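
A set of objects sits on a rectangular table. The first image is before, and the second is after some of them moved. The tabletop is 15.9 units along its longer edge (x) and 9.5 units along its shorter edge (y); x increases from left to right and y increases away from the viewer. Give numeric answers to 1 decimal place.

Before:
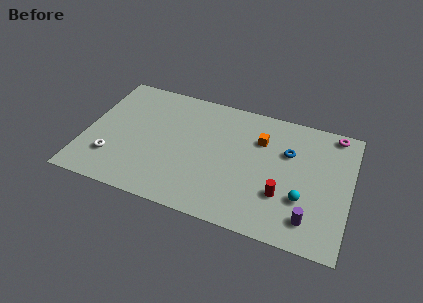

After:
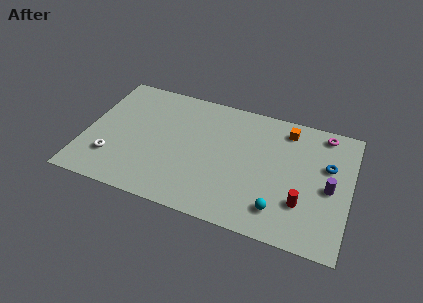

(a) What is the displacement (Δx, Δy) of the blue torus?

(2.4, -0.3)

The blue torus was at about (12.1, 6.3) and moved to about (14.5, 6.0).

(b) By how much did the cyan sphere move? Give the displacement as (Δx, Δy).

(-1.3, -1.2)

The cyan sphere was at about (13.2, 3.1) and moved to about (11.9, 1.9).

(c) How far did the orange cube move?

2.0

The orange cube was near (10.4, 6.7) before and (11.9, 8.0) after, so it travelled √(1.5² + 1.3²) ≈ 2.0 units.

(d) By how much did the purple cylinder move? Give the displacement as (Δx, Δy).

(1.0, 2.6)

The purple cylinder was at about (13.7, 1.8) and moved to about (14.7, 4.4).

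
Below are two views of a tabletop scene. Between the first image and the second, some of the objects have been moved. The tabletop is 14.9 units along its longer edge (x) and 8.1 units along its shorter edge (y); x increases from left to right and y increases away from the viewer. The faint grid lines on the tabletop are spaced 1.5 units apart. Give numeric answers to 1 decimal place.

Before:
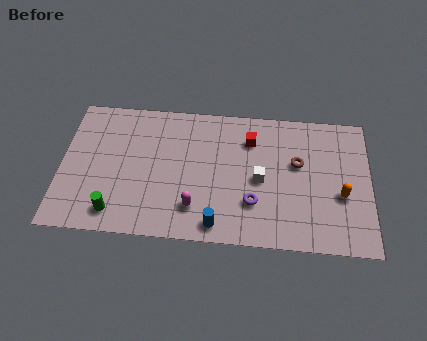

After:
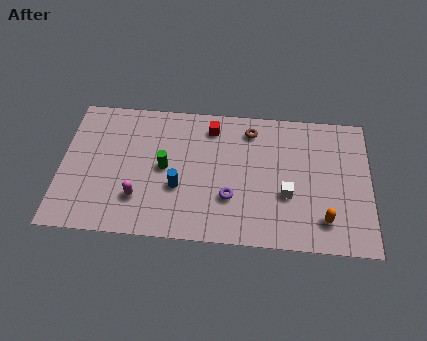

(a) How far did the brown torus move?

2.9

The brown torus moved from about (11.4, 4.9) to (9.1, 6.7), a distance of √(2.3² + 1.8²) ≈ 2.9.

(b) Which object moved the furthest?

the green cylinder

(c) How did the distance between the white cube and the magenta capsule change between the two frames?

+3.5

They were about 3.6 units apart before and 7.1 after — 3.5 units further apart.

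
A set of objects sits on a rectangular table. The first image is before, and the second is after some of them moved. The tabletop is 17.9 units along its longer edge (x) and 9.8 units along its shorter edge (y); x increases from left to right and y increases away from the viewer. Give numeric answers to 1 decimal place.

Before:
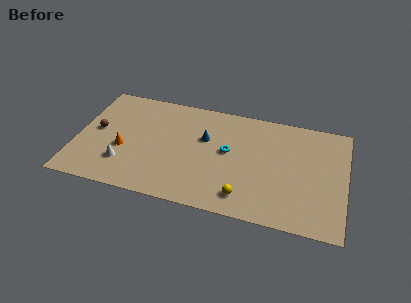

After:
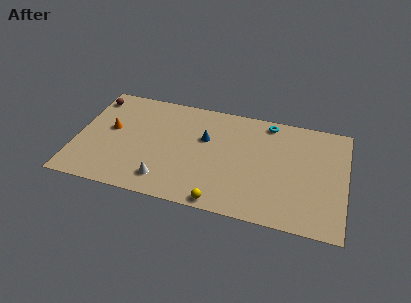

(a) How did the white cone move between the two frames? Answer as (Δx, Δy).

(2.8, -0.8)

The white cone started near (3.3, 2.6) and ended near (6.1, 1.8).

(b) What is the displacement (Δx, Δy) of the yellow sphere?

(-1.5, -0.9)

From the two frames, the yellow sphere sits at roughly (11.4, 1.7) before and (9.9, 0.8) after.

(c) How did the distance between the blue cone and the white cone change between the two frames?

-1.3

Before: roughly 6.3 units apart; after: 5.0. That's 1.3 units closer together.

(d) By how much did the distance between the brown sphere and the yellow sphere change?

+1.0

The distance was about 10.7 in the first image and 11.7 in the second, so they moved 1.0 units further apart.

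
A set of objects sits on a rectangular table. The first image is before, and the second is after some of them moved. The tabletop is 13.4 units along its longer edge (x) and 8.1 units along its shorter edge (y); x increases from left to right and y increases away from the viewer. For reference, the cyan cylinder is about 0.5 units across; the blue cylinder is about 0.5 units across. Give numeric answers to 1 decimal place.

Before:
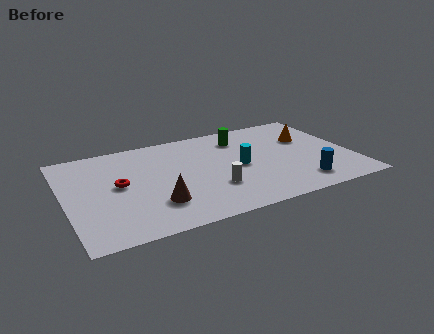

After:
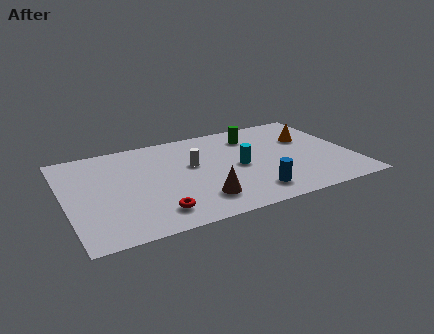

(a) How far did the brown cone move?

2.0

The brown cone was near (4.0, 2.2) before and (6.0, 1.8) after, so it travelled √(2.0² + 0.4²) ≈ 2.0 units.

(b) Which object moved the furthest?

the red torus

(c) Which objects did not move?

the cyan cylinder and the orange cone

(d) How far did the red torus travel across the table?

3.1

The red torus moved from about (2.5, 4.3) to (3.9, 1.5), a distance of √(1.4² + 2.8²) ≈ 3.1.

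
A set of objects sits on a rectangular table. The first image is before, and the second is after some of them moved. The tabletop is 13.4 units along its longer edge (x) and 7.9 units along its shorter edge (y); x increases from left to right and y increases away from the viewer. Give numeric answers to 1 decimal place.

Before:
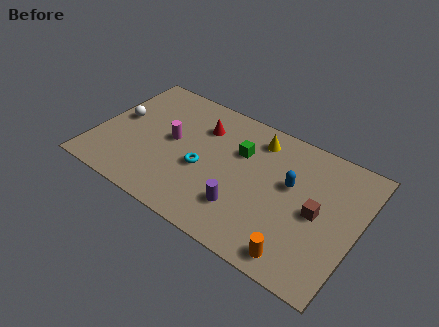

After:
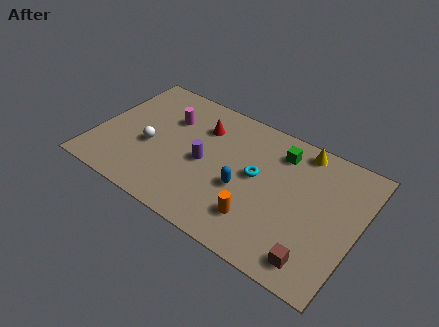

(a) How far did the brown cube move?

2.6

The brown cube was near (11.4, 3.8) before and (11.7, 1.2) after, so it travelled √(0.3² + 2.6²) ≈ 2.6 units.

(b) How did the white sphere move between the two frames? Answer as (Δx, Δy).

(1.8, -1.0)

The white sphere started near (1.0, 4.3) and ended near (2.8, 3.3).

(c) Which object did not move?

the red cone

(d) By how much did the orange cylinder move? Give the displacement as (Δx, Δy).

(-2.2, 0.9)

The orange cylinder was at about (10.9, 1.0) and moved to about (8.7, 1.9).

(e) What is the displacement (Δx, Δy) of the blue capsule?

(-2.2, -1.5)

From the two frames, the blue capsule sits at roughly (9.9, 4.7) before and (7.7, 3.2) after.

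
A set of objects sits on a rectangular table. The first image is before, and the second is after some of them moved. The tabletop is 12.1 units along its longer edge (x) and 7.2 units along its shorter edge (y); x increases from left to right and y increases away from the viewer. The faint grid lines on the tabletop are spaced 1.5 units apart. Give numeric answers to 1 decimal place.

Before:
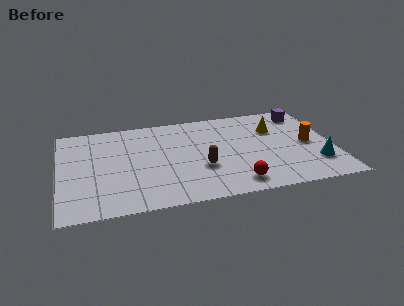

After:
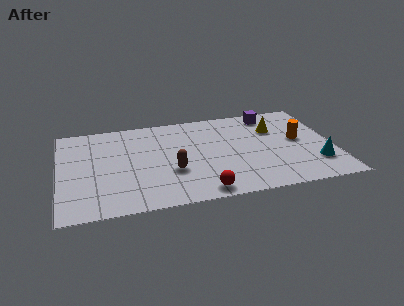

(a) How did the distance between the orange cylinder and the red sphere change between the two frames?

+1.3

The distance was about 4.2 in the first image and 5.5 in the second, so they moved 1.3 units further apart.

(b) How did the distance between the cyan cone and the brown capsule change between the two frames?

+1.3

They were about 5.0 units apart before and 6.3 after — 1.3 units further apart.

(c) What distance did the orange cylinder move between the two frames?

0.6

The orange cylinder was near (11.0, 3.5) before and (10.6, 3.9) after, so it travelled √(0.4² + 0.4²) ≈ 0.6 units.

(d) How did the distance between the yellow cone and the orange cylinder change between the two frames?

-0.6

They were about 2.1 units apart before and 1.5 after — 0.6 units closer together.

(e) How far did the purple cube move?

1.5

From (11.0, 6.0) to (9.5, 6.2), the purple cube covered √(1.5² + 0.2²) ≈ 1.5 units.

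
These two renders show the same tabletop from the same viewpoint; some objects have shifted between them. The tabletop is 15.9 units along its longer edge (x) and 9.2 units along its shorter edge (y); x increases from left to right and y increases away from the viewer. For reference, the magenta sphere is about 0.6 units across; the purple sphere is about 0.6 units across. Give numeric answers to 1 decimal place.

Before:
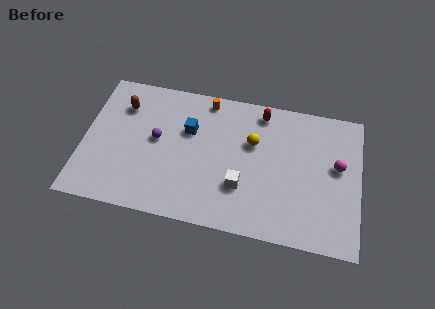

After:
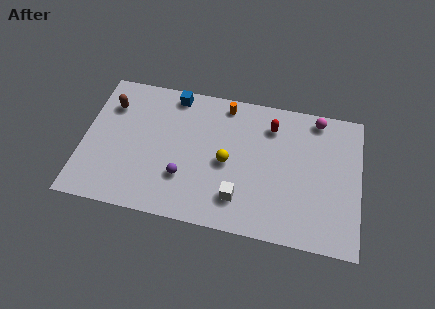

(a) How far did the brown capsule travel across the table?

0.7

The brown capsule was near (2.1, 6.9) before and (1.4, 6.8) after, so it travelled √(0.7² + 0.1²) ≈ 0.7 units.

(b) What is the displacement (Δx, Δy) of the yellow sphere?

(-1.4, -1.6)

The yellow sphere started near (9.7, 5.9) and ended near (8.3, 4.3).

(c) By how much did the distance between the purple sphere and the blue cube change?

+3.4

The distance was about 2.1 in the first image and 5.5 in the second, so they moved 3.4 units further apart.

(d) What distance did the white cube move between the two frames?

0.8

The white cube moved from about (9.2, 2.9) to (9.1, 2.1), a distance of √(0.1² + 0.8²) ≈ 0.8.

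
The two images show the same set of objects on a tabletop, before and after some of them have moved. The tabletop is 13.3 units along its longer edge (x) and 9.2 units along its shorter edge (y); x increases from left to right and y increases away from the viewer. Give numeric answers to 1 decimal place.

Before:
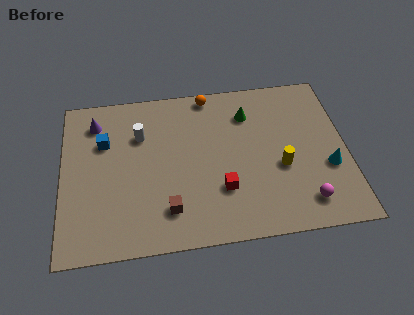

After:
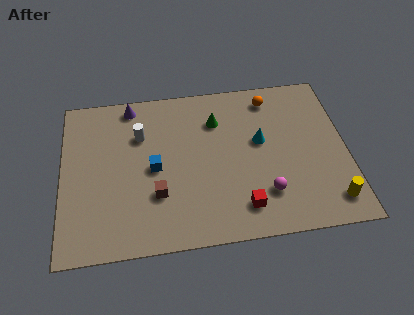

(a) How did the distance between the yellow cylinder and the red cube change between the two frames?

+1.2

They were about 2.9 units apart before and 4.1 after — 1.2 units further apart.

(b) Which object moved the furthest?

the cyan cone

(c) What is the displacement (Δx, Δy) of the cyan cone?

(-3.1, 1.9)

From the two frames, the cyan cone sits at roughly (12.4, 3.4) before and (9.3, 5.3) after.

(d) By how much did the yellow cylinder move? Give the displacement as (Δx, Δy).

(2.2, -2.2)

The yellow cylinder was at about (10.2, 3.7) and moved to about (12.4, 1.5).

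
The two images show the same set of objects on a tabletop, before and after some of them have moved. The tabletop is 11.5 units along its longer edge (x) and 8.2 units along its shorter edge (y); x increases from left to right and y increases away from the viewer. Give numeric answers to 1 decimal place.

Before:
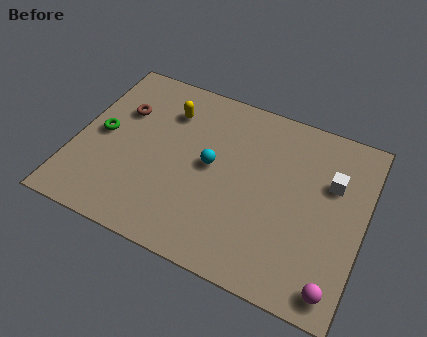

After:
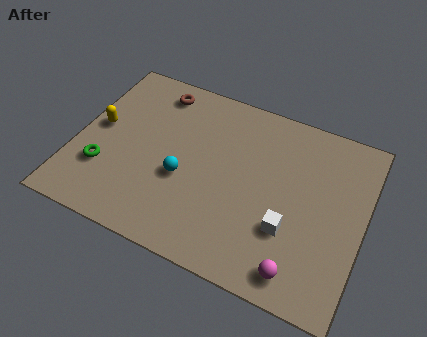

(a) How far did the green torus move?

1.6

From (1.0, 4.1) to (1.3, 2.5), the green torus covered √(0.3² + 1.6²) ≈ 1.6 units.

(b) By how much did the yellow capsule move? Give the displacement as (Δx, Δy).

(-2.6, -1.8)

From the two frames, the yellow capsule sits at roughly (3.4, 6.2) before and (0.8, 4.4) after.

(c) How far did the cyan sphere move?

1.4

From (5.4, 4.3) to (4.4, 3.3), the cyan sphere covered √(1.0² + 1.0²) ≈ 1.4 units.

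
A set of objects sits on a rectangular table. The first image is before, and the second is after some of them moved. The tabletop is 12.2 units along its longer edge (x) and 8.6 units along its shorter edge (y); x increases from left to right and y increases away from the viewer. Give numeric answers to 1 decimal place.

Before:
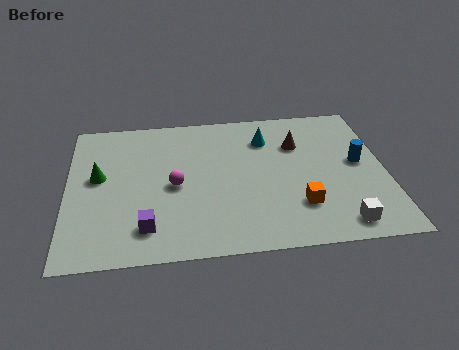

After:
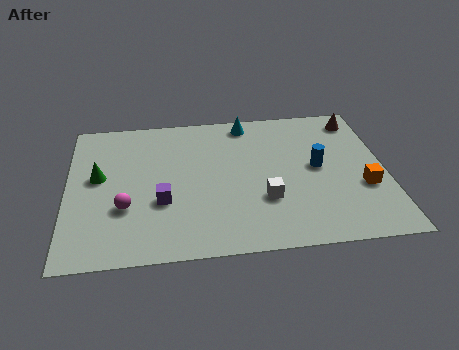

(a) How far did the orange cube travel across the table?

2.6

From (8.8, 2.3) to (11.3, 3.1), the orange cube covered √(2.5² + 0.8²) ≈ 2.6 units.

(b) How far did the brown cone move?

2.7

The brown cone was near (8.9, 6.0) before and (11.3, 7.3) after, so it travelled √(2.4² + 1.3²) ≈ 2.7 units.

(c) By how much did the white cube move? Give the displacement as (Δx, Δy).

(-2.8, 1.7)

The white cube was at about (10.3, 1.1) and moved to about (7.5, 2.8).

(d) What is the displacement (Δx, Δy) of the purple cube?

(0.6, 1.4)

The purple cube started near (3.0, 1.7) and ended near (3.6, 3.1).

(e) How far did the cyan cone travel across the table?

1.3

The cyan cone moved from about (7.7, 6.5) to (7.0, 7.6), a distance of √(0.7² + 1.1²) ≈ 1.3.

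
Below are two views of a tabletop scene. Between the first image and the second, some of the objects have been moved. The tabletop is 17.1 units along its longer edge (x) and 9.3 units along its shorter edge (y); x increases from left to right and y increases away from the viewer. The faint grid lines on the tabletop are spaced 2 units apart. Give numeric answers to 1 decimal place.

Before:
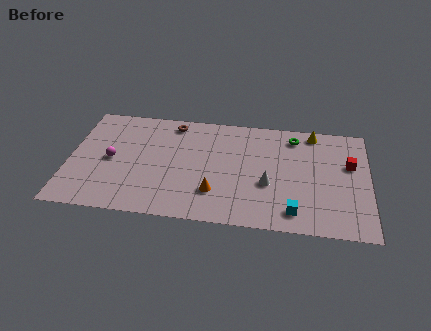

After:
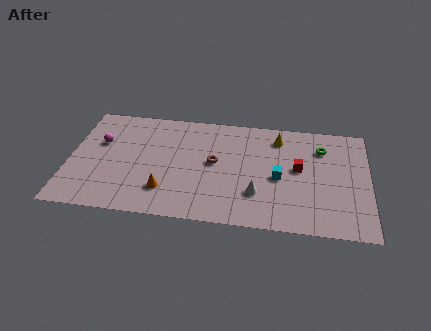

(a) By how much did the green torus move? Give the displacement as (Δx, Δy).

(1.6, -0.8)

The green torus started near (12.8, 7.8) and ended near (14.4, 7.0).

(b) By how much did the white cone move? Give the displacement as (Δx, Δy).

(-0.6, -0.9)

The white cone was at about (11.4, 3.6) and moved to about (10.8, 2.7).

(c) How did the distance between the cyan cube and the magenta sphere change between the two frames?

-0.5

Before: roughly 10.9 units apart; after: 10.4. That's 0.5 units closer together.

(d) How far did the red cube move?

3.0

The red cube was near (16.0, 5.8) before and (13.1, 5.1) after, so it travelled √(2.9² + 0.7²) ≈ 3.0 units.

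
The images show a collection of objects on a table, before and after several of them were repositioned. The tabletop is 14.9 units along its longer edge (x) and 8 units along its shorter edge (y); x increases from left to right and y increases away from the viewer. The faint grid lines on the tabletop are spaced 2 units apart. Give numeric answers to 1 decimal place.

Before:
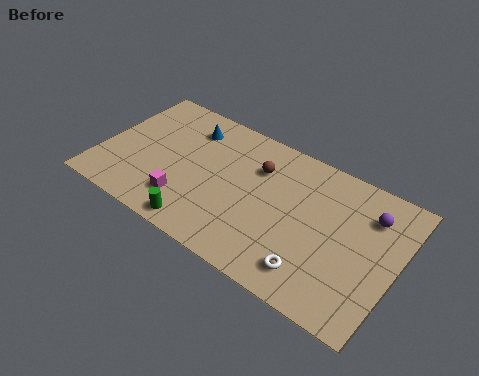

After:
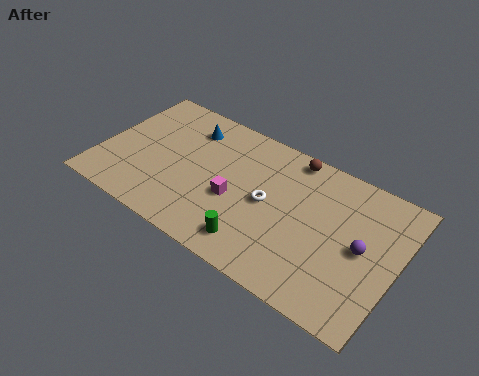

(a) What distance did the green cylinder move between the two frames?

2.7

The green cylinder moved from about (5.6, 0.9) to (8.3, 1.4), a distance of √(2.7² + 0.5²) ≈ 2.7.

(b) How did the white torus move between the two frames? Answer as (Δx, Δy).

(-2.7, 2.5)

From the two frames, the white torus sits at roughly (11.2, 1.5) before and (8.5, 4.0) after.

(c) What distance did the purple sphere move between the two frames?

2.0

The purple sphere moved from about (13.3, 6.0) to (13.2, 4.0), a distance of √(0.1² + 2.0²) ≈ 2.0.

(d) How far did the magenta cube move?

2.7

From (4.6, 1.9) to (6.9, 3.3), the magenta cube covered √(2.3² + 1.4²) ≈ 2.7 units.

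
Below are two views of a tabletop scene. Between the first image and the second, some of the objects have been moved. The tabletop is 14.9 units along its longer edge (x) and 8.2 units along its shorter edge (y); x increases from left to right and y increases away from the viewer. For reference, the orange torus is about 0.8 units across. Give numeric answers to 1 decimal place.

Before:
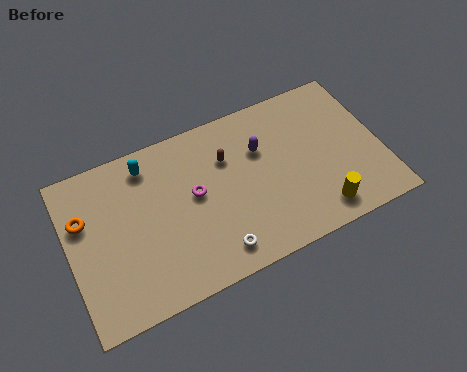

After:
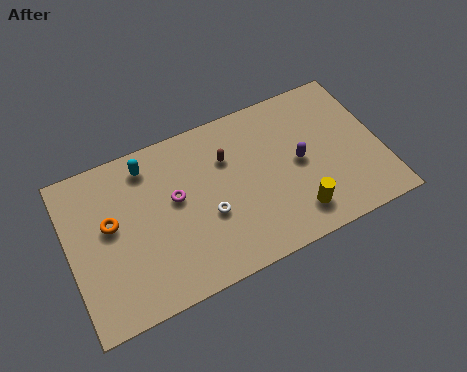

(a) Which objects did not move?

the brown capsule and the cyan capsule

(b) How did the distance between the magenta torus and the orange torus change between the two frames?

-2.2

The distance was about 5.3 in the first image and 3.1 in the second, so they moved 2.2 units closer together.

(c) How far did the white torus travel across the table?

1.9

The white torus moved from about (6.6, 1.3) to (6.5, 3.2), a distance of √(0.1² + 1.9²) ≈ 1.9.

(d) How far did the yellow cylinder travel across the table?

1.1

From (11.6, 1.3) to (10.5, 1.6), the yellow cylinder covered √(1.1² + 0.3²) ≈ 1.1 units.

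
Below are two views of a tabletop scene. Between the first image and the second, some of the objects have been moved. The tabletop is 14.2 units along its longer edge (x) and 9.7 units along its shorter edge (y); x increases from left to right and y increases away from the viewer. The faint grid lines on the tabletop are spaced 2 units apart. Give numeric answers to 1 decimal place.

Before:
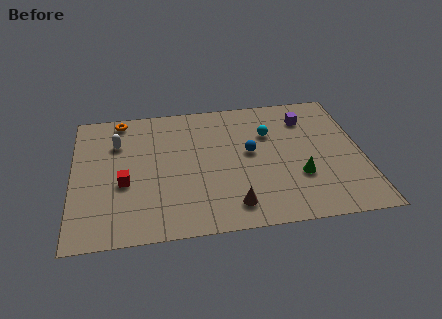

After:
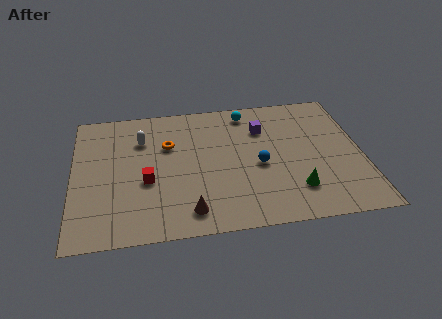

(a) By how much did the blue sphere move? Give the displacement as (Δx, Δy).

(0.4, -1.0)

From the two frames, the blue sphere sits at roughly (8.7, 5.3) before and (9.1, 4.3) after.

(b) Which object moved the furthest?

the orange torus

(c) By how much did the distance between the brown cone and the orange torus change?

-3.9

Before: roughly 8.9 units apart; after: 5.0. That's 3.9 units closer together.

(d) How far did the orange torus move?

3.3

The orange torus moved from about (2.4, 8.7) to (4.7, 6.4), a distance of √(2.3² + 2.3²) ≈ 3.3.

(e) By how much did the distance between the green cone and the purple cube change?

+0.6

Before: roughly 4.3 units apart; after: 4.9. That's 0.6 units further apart.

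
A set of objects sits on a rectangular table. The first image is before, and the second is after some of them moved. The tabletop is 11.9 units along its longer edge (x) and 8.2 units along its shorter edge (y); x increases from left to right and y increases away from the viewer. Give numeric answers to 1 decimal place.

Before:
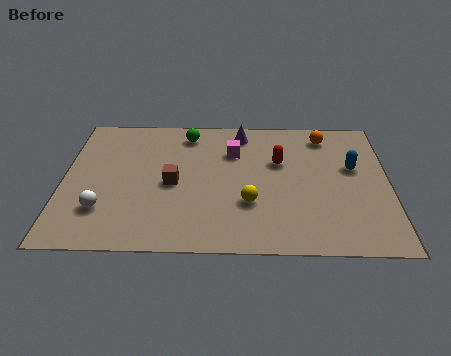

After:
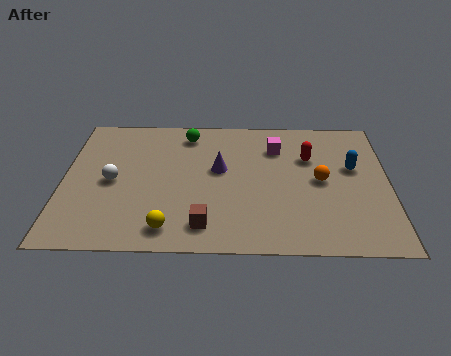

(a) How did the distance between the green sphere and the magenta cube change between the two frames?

+1.4

The distance was about 2.0 in the first image and 3.4 in the second, so they moved 1.4 units further apart.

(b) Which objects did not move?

the green sphere and the blue capsule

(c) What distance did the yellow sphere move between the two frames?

3.3

The yellow sphere moved from about (6.8, 2.7) to (3.9, 1.2), a distance of √(2.9² + 1.5²) ≈ 3.3.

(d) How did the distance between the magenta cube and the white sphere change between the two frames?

+0.5

The distance was about 5.9 in the first image and 6.4 in the second, so they moved 0.5 units further apart.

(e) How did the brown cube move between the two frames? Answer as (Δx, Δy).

(1.2, -2.4)

From the two frames, the brown cube sits at roughly (4.0, 3.8) before and (5.2, 1.4) after.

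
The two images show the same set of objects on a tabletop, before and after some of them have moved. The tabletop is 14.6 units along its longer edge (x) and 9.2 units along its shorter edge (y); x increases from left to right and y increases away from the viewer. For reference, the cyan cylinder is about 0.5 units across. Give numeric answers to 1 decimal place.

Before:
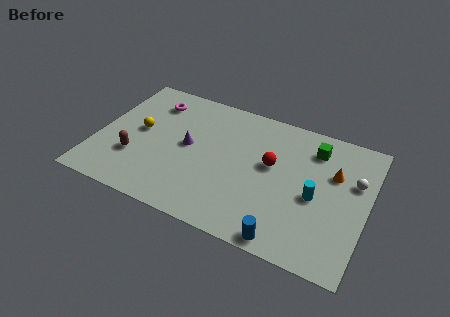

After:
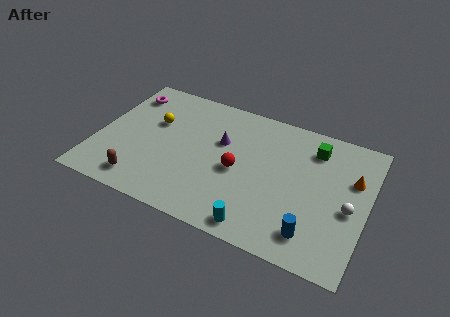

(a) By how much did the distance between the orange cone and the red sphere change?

+2.9

The distance was about 3.4 in the first image and 6.3 in the second, so they moved 2.9 units further apart.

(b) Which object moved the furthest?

the cyan cylinder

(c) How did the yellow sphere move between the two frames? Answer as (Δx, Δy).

(0.7, 0.9)

From the two frames, the yellow sphere sits at roughly (2.2, 4.9) before and (2.9, 5.8) after.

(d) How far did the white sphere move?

1.9

From (13.8, 5.9) to (13.7, 4.0), the white sphere covered √(0.1² + 1.9²) ≈ 1.9 units.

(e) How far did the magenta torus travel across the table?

1.5

From (2.6, 7.3) to (1.1, 7.4), the magenta torus covered √(1.5² + 0.1²) ≈ 1.5 units.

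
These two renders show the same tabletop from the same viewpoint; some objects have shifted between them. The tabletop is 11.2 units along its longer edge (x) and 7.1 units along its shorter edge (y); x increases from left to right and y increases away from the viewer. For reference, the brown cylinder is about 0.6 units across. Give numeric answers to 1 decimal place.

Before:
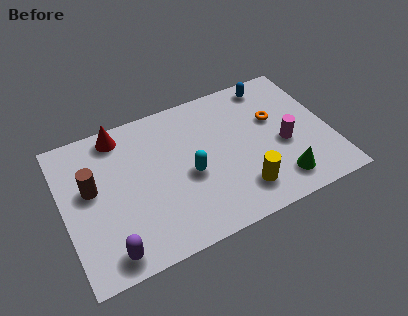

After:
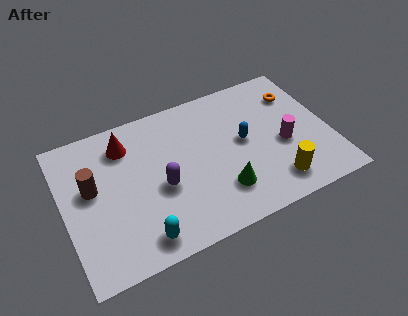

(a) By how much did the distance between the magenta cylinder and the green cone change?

+1.3

They were about 1.7 units apart before and 3.0 after — 1.3 units further apart.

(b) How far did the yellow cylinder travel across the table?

1.4

The yellow cylinder was near (7.2, 1.5) before and (8.6, 1.3) after, so it travelled √(1.4² + 0.2²) ≈ 1.4 units.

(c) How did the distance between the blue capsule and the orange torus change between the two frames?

+1.1

They were about 1.8 units apart before and 2.9 after — 1.1 units further apart.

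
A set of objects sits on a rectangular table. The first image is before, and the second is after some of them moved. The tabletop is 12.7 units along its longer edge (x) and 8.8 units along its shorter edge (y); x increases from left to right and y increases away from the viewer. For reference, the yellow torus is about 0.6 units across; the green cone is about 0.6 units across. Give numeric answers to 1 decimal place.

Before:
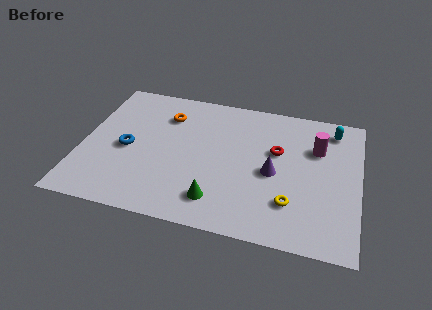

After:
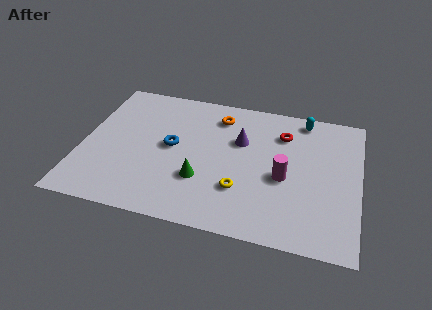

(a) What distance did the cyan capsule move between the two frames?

1.5

The cyan capsule was near (11.4, 7.4) before and (10.0, 7.8) after, so it travelled √(1.4² + 0.4²) ≈ 1.5 units.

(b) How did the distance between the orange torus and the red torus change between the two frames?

-2.3

They were about 5.3 units apart before and 3.0 after — 2.3 units closer together.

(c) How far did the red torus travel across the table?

1.2

The red torus moved from about (8.9, 5.4) to (9.1, 6.6), a distance of √(0.2² + 1.2²) ≈ 1.2.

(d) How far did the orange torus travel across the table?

2.5

The orange torus moved from about (3.7, 6.6) to (6.1, 7.1), a distance of √(2.4² + 0.5²) ≈ 2.5.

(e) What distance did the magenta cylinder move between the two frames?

2.6

The magenta cylinder was near (10.7, 6.0) before and (9.3, 3.8) after, so it travelled √(1.4² + 2.2²) ≈ 2.6 units.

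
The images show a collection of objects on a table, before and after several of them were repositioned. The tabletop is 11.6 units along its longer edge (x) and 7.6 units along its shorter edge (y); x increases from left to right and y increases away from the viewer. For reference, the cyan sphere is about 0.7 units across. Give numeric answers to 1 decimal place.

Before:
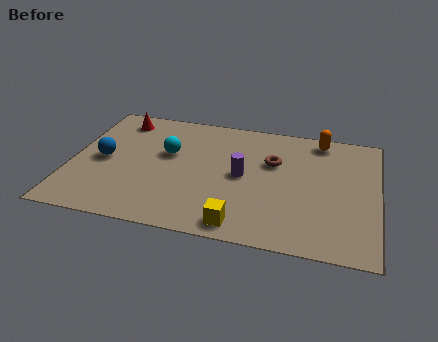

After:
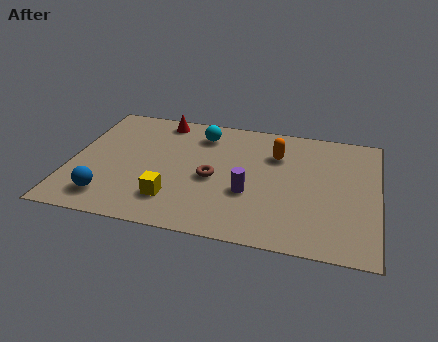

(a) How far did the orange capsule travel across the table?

2.1

The orange capsule moved from about (9.3, 6.7) to (7.7, 5.4), a distance of √(1.6² + 1.3²) ≈ 2.1.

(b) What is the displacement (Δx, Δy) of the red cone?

(1.6, 0.3)

The red cone started near (1.6, 6.4) and ended near (3.2, 6.7).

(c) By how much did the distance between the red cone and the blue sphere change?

+2.8

Before: roughly 2.7 units apart; after: 5.5. That's 2.8 units further apart.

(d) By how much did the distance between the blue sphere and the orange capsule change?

-1.3

Before: roughly 8.6 units apart; after: 7.3. That's 1.3 units closer together.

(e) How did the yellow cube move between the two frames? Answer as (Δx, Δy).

(-2.6, 0.9)

The yellow cube started near (6.6, 0.9) and ended near (4.0, 1.8).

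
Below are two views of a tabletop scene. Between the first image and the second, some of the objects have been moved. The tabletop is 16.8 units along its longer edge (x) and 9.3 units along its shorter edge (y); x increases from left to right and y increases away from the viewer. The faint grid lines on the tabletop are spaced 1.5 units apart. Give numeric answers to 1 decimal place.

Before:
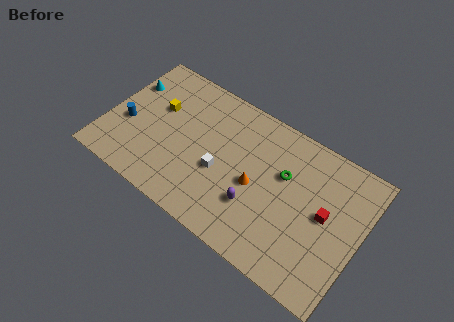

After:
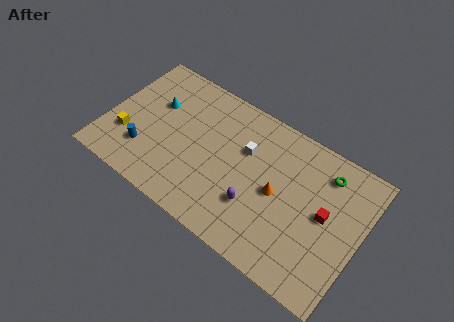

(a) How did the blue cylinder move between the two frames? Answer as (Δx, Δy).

(1.4, -1.2)

The blue cylinder started near (1.4, 3.7) and ended near (2.8, 2.5).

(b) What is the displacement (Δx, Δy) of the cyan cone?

(2.0, -0.5)

The cyan cone was at about (0.9, 6.5) and moved to about (2.9, 6.0).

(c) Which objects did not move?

the red cube and the purple capsule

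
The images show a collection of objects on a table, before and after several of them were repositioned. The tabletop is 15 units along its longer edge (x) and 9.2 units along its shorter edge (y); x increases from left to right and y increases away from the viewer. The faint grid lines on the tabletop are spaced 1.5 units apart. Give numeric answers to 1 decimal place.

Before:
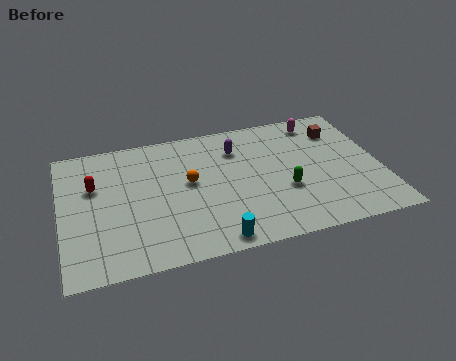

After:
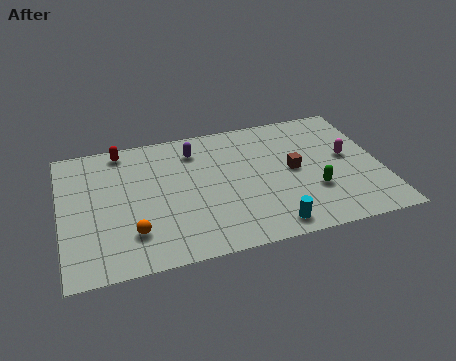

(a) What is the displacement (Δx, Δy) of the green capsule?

(1.3, -0.4)

From the two frames, the green capsule sits at roughly (10.4, 3.4) before and (11.7, 3.0) after.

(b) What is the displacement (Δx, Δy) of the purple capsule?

(-2.0, 0.4)

The purple capsule started near (8.4, 6.9) and ended near (6.4, 7.3).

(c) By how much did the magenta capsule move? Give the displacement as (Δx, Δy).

(1.1, -2.9)

From the two frames, the magenta capsule sits at roughly (12.4, 7.9) before and (13.5, 5.0) after.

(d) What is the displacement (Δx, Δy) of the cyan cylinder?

(2.6, 0.2)

The cyan cylinder started near (6.9, 0.9) and ended near (9.5, 1.1).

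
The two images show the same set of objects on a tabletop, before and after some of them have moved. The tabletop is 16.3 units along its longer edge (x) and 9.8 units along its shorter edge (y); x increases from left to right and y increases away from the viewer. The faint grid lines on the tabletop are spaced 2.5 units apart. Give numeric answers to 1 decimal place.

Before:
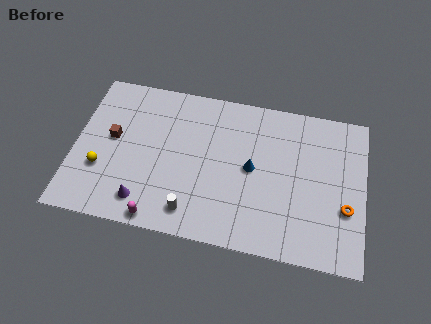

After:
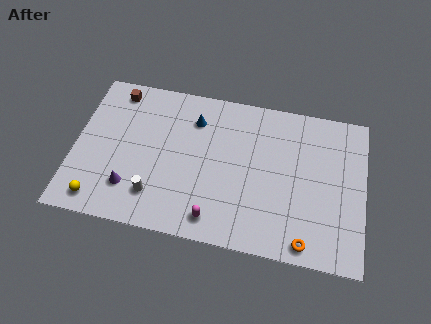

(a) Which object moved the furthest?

the blue cone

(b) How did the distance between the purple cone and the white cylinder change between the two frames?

-1.3

The distance was about 2.7 in the first image and 1.4 in the second, so they moved 1.3 units closer together.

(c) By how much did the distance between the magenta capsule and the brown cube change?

+3.9

They were about 5.4 units apart before and 9.3 after — 3.9 units further apart.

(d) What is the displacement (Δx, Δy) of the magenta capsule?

(3.1, 0.6)

From the two frames, the magenta capsule sits at roughly (5.0, 0.8) before and (8.1, 1.4) after.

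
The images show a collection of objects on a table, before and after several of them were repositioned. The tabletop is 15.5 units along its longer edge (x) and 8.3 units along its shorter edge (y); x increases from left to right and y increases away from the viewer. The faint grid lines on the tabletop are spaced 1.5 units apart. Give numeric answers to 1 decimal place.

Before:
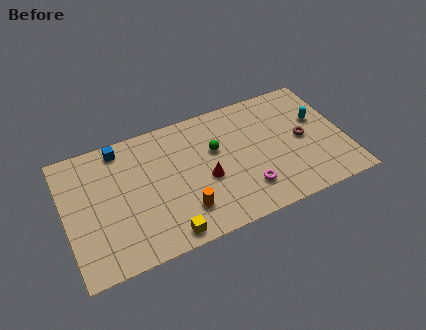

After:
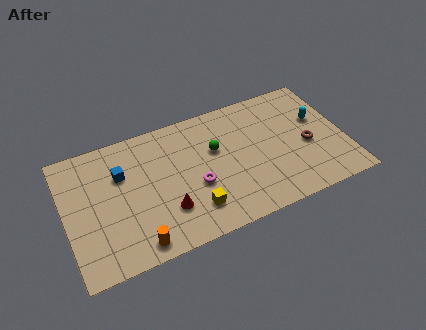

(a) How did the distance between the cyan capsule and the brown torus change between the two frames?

+0.3

Before: roughly 1.4 units apart; after: 1.7. That's 0.3 units further apart.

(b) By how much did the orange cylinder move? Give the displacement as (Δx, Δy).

(-2.7, -1.0)

The orange cylinder started near (6.3, 2.0) and ended near (3.6, 1.0).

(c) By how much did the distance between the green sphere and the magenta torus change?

-1.2

The distance was about 3.5 in the first image and 2.3 in the second, so they moved 1.2 units closer together.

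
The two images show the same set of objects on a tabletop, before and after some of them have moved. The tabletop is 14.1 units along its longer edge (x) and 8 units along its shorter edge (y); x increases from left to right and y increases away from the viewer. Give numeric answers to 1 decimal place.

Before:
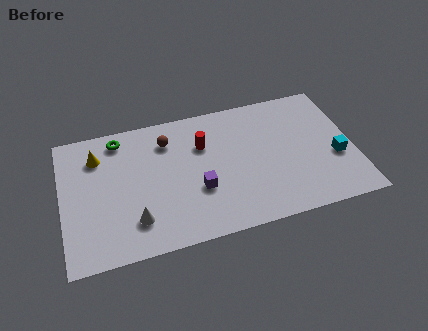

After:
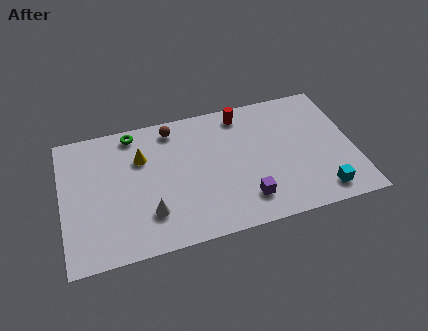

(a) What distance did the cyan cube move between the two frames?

2.1

The cyan cube moved from about (13.2, 3.1) to (12.3, 1.2), a distance of √(0.9² + 1.9²) ≈ 2.1.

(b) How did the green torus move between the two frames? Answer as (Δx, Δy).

(0.7, 0.2)

The green torus was at about (2.9, 6.9) and moved to about (3.6, 7.1).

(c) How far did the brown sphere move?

0.8

The brown sphere was near (5.2, 6.2) before and (5.5, 6.9) after, so it travelled √(0.3² + 0.7²) ≈ 0.8 units.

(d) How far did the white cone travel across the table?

0.7

The white cone was near (3.4, 1.9) before and (4.1, 2.1) after, so it travelled √(0.7² + 0.2²) ≈ 0.7 units.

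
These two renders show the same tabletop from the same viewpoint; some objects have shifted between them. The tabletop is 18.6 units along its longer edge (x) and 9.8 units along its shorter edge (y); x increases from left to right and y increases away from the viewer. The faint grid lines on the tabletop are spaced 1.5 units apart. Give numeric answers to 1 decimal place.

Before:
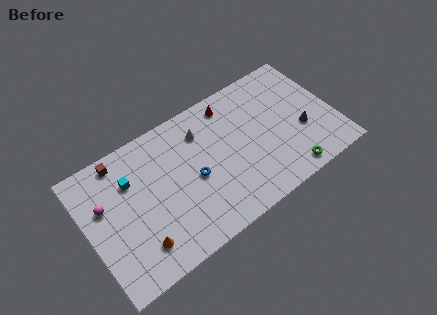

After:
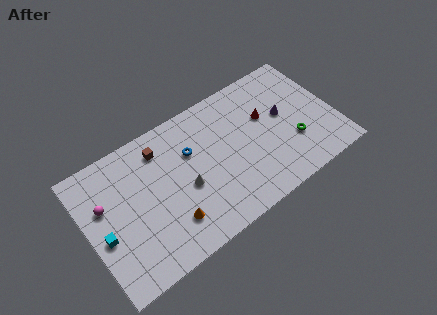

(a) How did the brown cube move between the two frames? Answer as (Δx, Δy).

(2.9, -0.8)

The brown cube was at about (3.0, 8.7) and moved to about (5.9, 7.9).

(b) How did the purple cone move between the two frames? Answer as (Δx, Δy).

(-1.1, 1.8)

The purple cone started near (16.1, 3.7) and ended near (15.0, 5.5).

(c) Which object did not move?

the magenta sphere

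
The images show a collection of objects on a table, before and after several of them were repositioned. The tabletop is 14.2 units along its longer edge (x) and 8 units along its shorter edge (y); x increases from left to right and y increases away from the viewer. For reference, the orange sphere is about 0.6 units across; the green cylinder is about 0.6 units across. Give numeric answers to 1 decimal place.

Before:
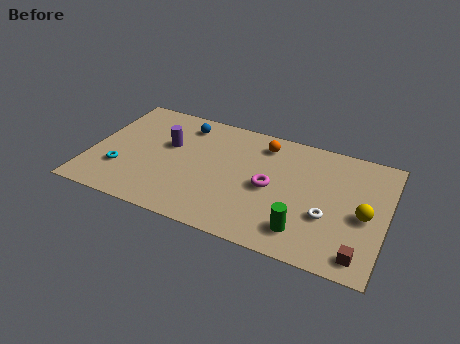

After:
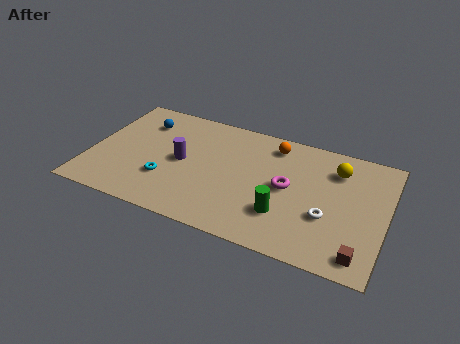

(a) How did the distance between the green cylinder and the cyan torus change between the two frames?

-3.2

Before: roughly 8.9 units apart; after: 5.7. That's 3.2 units closer together.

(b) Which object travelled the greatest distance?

the yellow sphere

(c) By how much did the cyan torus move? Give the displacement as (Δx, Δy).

(2.2, 0.1)

From the two frames, the cyan torus sits at roughly (1.6, 2.4) before and (3.8, 2.5) after.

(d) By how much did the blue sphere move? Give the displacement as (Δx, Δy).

(-2.0, -0.5)

The blue sphere started near (4.2, 6.6) and ended near (2.2, 6.1).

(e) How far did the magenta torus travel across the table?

0.9

The magenta torus was near (8.7, 3.8) before and (9.5, 4.1) after, so it travelled √(0.8² + 0.3²) ≈ 0.9 units.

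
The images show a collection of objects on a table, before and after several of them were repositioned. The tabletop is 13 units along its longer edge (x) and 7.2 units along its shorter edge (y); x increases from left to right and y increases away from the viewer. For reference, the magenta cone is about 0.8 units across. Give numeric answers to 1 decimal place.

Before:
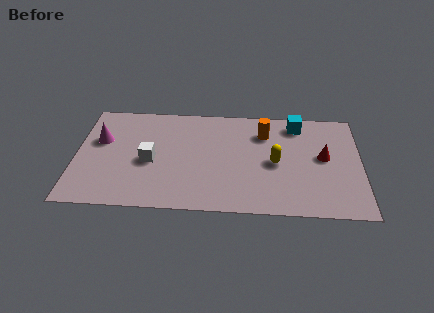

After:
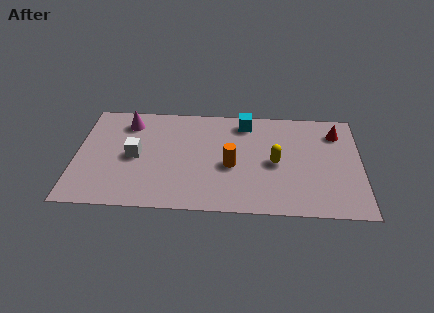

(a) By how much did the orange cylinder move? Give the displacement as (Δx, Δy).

(-1.5, -2.3)

The orange cylinder started near (8.6, 5.4) and ended near (7.1, 3.1).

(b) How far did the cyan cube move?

2.4

The cyan cube moved from about (10.1, 6.1) to (7.7, 6.1), a distance of √(2.4² + 0.0²) ≈ 2.4.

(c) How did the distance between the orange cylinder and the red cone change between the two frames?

+2.3

They were about 3.1 units apart before and 5.4 after — 2.3 units further apart.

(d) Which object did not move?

the yellow capsule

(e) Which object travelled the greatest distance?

the orange cylinder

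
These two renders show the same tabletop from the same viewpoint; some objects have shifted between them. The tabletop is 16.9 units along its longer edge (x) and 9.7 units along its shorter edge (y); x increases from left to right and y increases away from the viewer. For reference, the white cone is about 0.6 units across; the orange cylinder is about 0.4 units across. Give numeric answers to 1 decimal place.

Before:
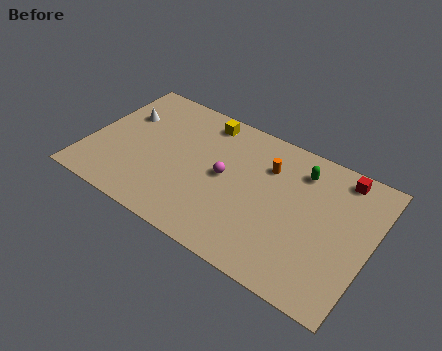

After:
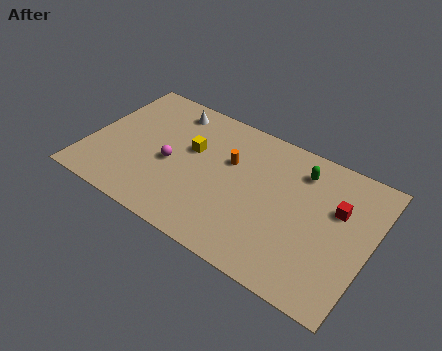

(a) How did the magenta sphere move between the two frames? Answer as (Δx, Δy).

(-3.2, -0.7)

The magenta sphere started near (8.2, 5.0) and ended near (5.0, 4.3).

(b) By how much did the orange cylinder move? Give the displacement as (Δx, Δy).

(-2.2, -0.8)

The orange cylinder started near (10.5, 7.0) and ended near (8.3, 6.2).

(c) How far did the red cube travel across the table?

2.3

From (14.7, 8.5) to (14.8, 6.2), the red cube covered √(0.1² + 2.3²) ≈ 2.3 units.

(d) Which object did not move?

the green capsule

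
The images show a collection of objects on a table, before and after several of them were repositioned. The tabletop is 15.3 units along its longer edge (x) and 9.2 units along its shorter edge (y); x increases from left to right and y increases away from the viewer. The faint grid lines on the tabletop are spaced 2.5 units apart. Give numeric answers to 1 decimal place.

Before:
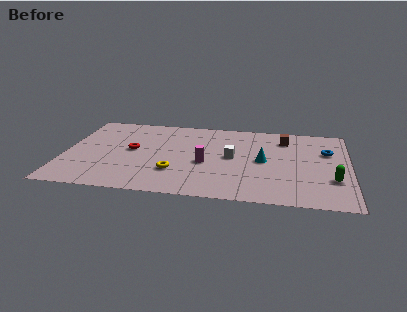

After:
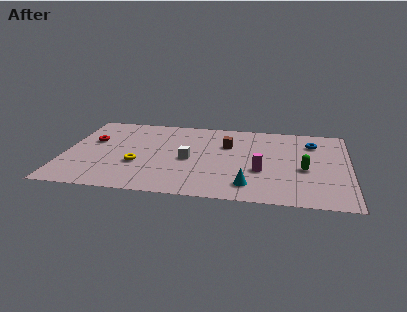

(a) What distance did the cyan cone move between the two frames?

3.0

From (10.7, 4.6) to (10.0, 1.7), the cyan cone covered √(0.7² + 2.9²) ≈ 3.0 units.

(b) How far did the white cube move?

2.4

The white cube was near (9.0, 4.8) before and (6.7, 4.2) after, so it travelled √(2.3² + 0.6²) ≈ 2.4 units.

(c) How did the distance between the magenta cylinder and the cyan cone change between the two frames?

-1.4

They were about 3.2 units apart before and 1.8 after — 1.4 units closer together.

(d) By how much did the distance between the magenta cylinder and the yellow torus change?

+4.6

Before: roughly 2.0 units apart; after: 6.6. That's 4.6 units further apart.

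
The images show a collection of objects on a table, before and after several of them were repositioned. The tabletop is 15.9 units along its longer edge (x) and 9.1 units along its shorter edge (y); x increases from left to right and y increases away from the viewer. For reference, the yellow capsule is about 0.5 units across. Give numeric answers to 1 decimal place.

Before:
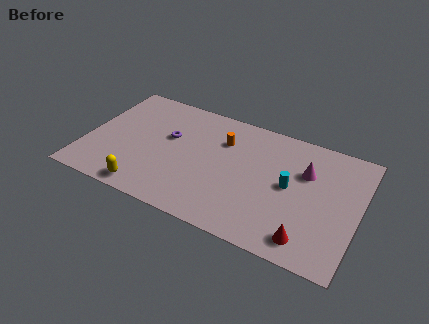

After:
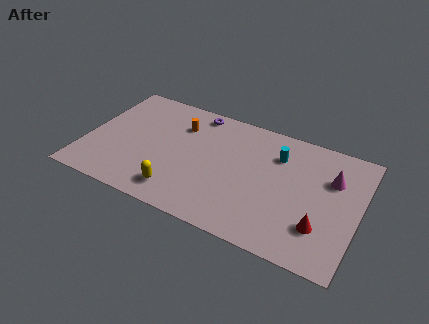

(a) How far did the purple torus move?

2.9

From (4.7, 5.5) to (6.0, 8.1), the purple torus covered √(1.3² + 2.6²) ≈ 2.9 units.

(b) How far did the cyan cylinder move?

2.2

The cyan cylinder moved from about (11.9, 4.7) to (11.0, 6.7), a distance of √(0.9² + 2.0²) ≈ 2.2.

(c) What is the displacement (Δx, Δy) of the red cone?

(0.6, 1.1)

The red cone started near (13.3, 1.4) and ended near (13.9, 2.5).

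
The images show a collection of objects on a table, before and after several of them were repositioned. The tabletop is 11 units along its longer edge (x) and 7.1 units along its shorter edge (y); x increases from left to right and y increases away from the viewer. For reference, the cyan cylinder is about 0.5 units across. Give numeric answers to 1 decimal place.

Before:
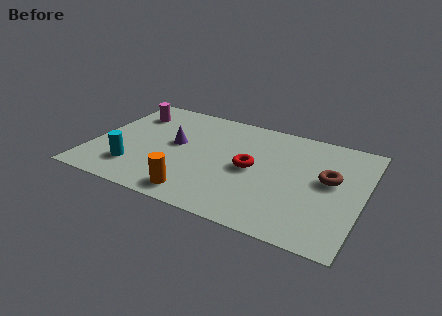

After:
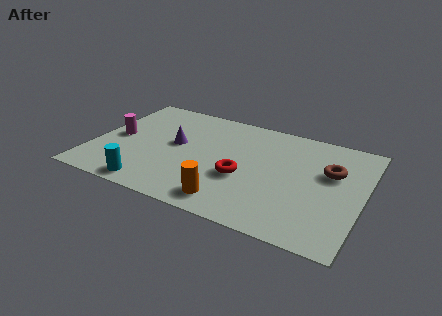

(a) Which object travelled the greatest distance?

the magenta cylinder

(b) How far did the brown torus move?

0.5

The brown torus was near (9.6, 4.0) before and (9.6, 4.5) after, so it travelled √(0.0² + 0.5²) ≈ 0.5 units.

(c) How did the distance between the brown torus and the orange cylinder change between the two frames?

-0.8

Before: roughly 5.8 units apart; after: 5.0. That's 0.8 units closer together.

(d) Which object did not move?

the purple cone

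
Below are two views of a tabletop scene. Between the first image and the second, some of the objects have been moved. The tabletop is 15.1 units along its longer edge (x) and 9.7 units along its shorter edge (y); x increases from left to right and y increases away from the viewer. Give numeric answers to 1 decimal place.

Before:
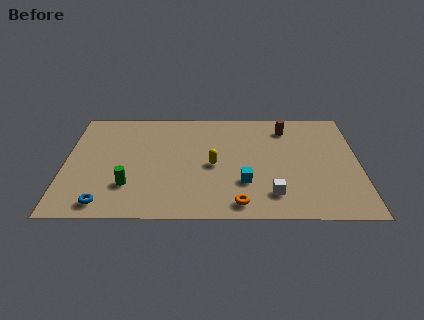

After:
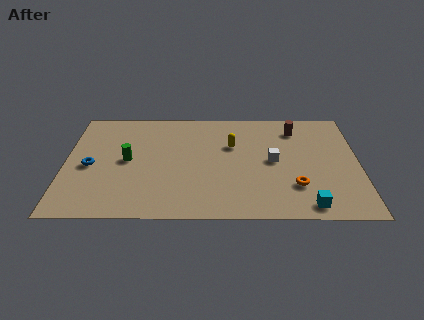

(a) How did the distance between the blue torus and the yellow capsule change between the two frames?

+1.1

Before: roughly 6.4 units apart; after: 7.5. That's 1.1 units further apart.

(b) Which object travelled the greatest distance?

the cyan cube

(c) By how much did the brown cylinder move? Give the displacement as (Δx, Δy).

(0.5, -0.1)

The brown cylinder was at about (11.4, 7.9) and moved to about (11.9, 7.8).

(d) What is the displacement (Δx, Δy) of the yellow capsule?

(1.0, 1.8)

The yellow capsule was at about (7.6, 4.5) and moved to about (8.6, 6.3).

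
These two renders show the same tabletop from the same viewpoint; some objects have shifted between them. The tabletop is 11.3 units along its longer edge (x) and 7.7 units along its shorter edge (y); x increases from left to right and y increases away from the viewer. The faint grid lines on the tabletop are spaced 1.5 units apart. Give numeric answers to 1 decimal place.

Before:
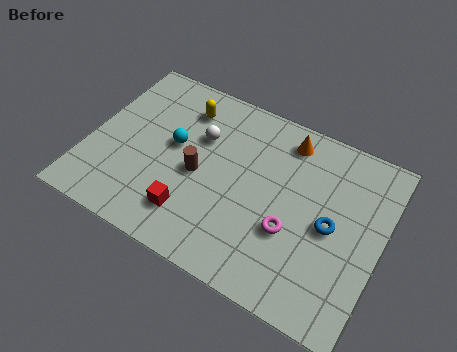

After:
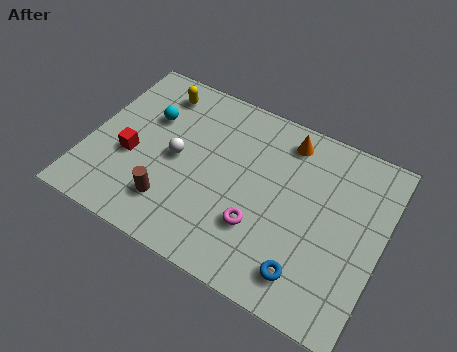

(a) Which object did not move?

the orange cone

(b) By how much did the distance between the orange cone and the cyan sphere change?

+0.7

The distance was about 4.7 in the first image and 5.4 in the second, so they moved 0.7 units further apart.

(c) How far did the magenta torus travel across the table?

1.3

The magenta torus moved from about (8.0, 2.8) to (6.8, 2.4), a distance of √(1.2² + 0.4²) ≈ 1.3.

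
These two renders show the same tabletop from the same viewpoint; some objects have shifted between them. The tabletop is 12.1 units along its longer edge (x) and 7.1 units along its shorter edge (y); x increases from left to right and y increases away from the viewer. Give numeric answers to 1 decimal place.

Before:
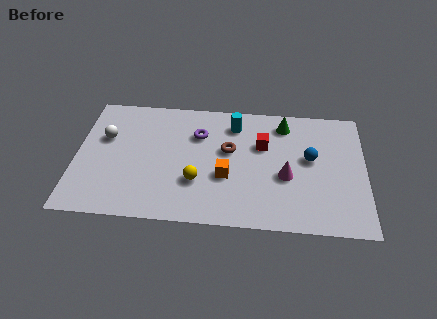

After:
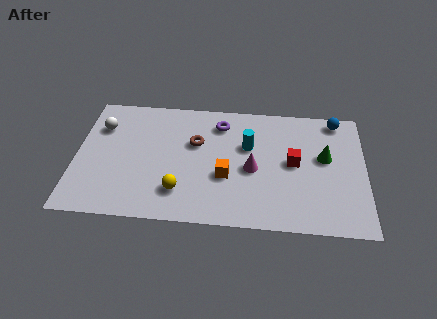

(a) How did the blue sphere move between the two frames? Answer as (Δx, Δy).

(1.1, 2.3)

The blue sphere was at about (9.8, 4.0) and moved to about (10.9, 6.3).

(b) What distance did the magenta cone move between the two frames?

1.4

The magenta cone moved from about (8.8, 2.9) to (7.4, 3.2), a distance of √(1.4² + 0.3²) ≈ 1.4.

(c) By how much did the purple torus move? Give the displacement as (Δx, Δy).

(0.9, 0.7)

From the two frames, the purple torus sits at roughly (5.1, 5.0) before and (6.0, 5.7) after.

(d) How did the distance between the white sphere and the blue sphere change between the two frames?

+1.4

Before: roughly 8.6 units apart; after: 10.0. That's 1.4 units further apart.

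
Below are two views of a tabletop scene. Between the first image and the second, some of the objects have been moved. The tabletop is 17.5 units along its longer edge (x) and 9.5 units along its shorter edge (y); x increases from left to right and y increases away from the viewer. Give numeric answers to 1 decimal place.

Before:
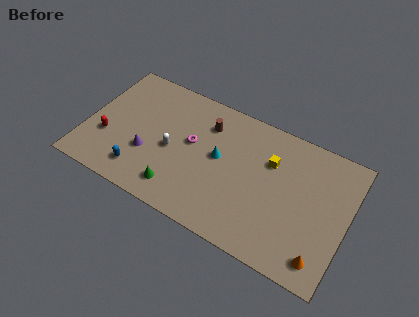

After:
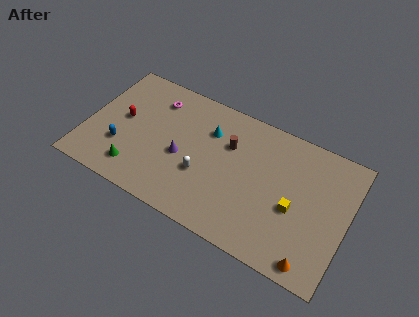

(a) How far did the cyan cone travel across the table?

1.8

The cyan cone moved from about (8.9, 5.2) to (8.0, 6.8), a distance of √(0.9² + 1.6²) ≈ 1.8.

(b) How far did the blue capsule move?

1.9

From (4.0, 1.8) to (2.5, 3.0), the blue capsule covered √(1.5² + 1.2²) ≈ 1.9 units.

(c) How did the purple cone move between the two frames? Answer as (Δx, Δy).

(2.2, 0.8)

The purple cone started near (4.3, 3.3) and ended near (6.5, 4.1).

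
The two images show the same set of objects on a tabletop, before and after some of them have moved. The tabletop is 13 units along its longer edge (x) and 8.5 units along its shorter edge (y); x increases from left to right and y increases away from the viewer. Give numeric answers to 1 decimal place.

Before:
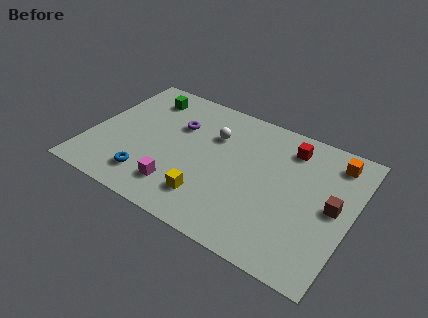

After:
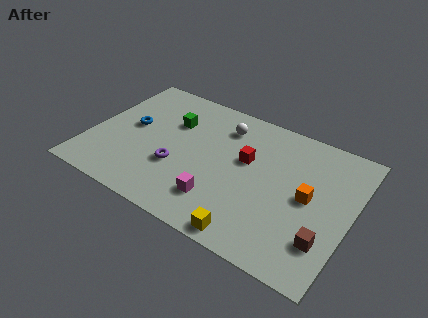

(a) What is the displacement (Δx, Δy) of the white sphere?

(0.4, 0.8)

The white sphere was at about (5.9, 5.9) and moved to about (6.3, 6.7).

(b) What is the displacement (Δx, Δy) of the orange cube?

(-0.9, -2.8)

From the two frames, the orange cube sits at roughly (11.8, 7.1) before and (10.9, 4.3) after.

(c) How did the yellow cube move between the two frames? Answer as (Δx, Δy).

(2.3, -1.1)

From the two frames, the yellow cube sits at roughly (6.3, 1.9) before and (8.6, 0.8) after.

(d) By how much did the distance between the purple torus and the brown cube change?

-0.6

They were about 8.1 units apart before and 7.5 after — 0.6 units closer together.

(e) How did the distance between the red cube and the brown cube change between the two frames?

+1.6

Before: roughly 3.6 units apart; after: 5.2. That's 1.6 units further apart.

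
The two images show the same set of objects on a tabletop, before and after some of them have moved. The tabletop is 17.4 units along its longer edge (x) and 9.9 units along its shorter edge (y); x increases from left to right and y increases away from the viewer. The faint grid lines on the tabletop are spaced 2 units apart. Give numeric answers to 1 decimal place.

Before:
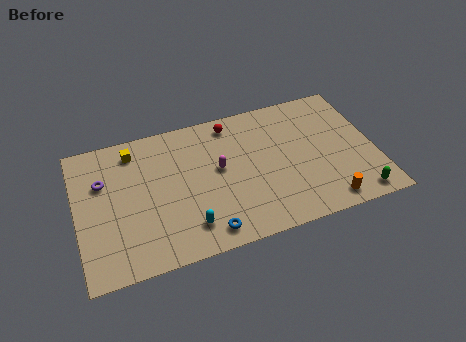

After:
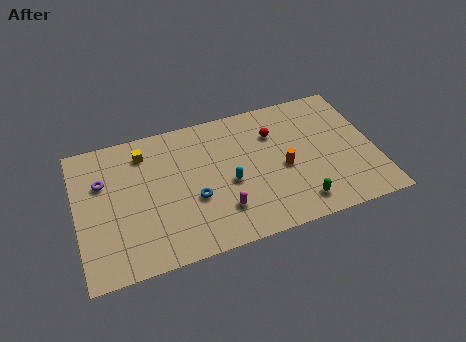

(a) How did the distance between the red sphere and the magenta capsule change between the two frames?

+2.5

Before: roughly 3.3 units apart; after: 5.8. That's 2.5 units further apart.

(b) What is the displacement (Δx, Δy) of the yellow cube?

(0.6, -0.3)

The yellow cube started near (3.5, 8.3) and ended near (4.1, 8.0).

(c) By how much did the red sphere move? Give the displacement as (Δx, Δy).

(2.4, -1.5)

The red sphere was at about (9.3, 8.6) and moved to about (11.7, 7.1).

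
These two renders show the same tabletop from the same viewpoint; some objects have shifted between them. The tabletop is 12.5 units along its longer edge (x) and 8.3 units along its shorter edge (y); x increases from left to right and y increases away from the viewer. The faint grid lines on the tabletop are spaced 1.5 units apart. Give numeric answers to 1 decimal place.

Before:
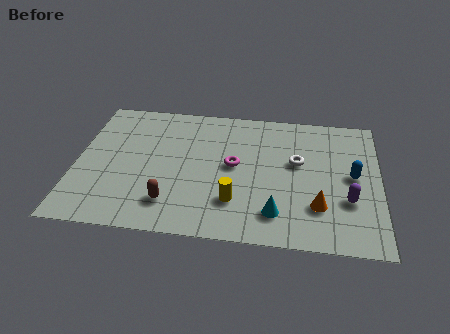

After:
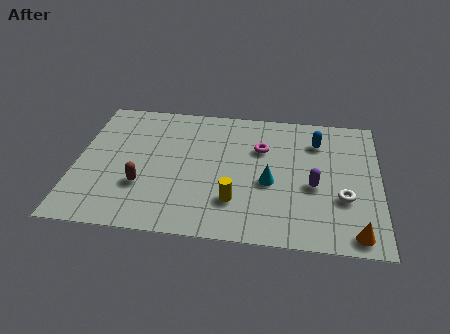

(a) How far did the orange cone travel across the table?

2.1

From (10.0, 2.3) to (11.5, 0.9), the orange cone covered √(1.5² + 1.4²) ≈ 2.1 units.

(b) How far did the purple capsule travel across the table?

1.6

The purple capsule was near (11.2, 2.8) before and (9.8, 3.5) after, so it travelled √(1.4² + 0.7²) ≈ 1.6 units.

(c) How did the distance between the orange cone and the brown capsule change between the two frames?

+2.9

Before: roughly 6.0 units apart; after: 8.9. That's 2.9 units further apart.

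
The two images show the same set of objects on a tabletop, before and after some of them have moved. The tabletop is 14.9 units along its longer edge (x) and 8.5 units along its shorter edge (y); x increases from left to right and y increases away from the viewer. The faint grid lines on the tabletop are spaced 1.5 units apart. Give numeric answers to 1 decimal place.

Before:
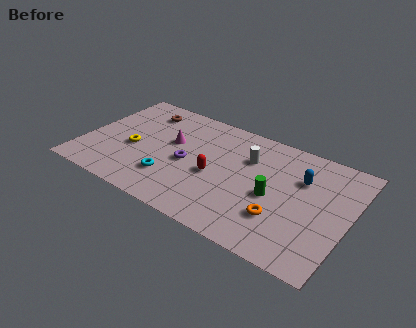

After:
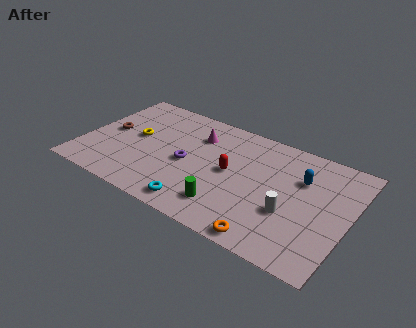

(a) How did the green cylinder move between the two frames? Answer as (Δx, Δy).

(-2.3, -2.0)

The green cylinder started near (10.8, 3.8) and ended near (8.5, 1.8).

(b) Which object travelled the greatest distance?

the white cylinder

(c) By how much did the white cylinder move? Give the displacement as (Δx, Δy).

(2.7, -2.8)

The white cylinder started near (9.1, 5.9) and ended near (11.8, 3.1).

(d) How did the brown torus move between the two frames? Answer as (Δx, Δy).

(-1.5, -2.5)

From the two frames, the brown torus sits at roughly (2.8, 6.9) before and (1.3, 4.4) after.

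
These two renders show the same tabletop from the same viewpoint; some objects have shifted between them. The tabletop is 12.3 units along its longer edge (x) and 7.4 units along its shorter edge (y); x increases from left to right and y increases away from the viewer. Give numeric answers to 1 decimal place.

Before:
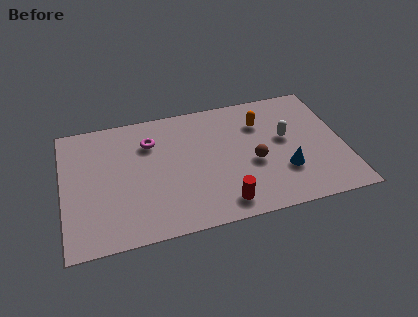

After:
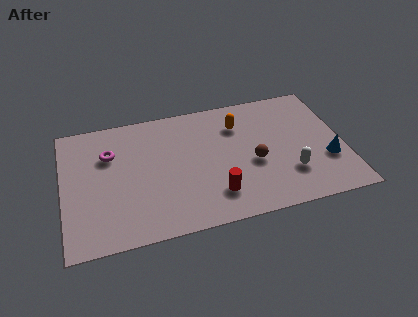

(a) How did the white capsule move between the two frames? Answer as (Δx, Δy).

(0.0, -2.1)

From the two frames, the white capsule sits at roughly (9.8, 4.2) before and (9.8, 2.1) after.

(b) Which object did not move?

the brown sphere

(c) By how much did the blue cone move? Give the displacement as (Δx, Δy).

(1.9, 0.2)

The blue cone was at about (9.6, 2.3) and moved to about (11.5, 2.5).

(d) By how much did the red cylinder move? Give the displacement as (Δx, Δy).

(-0.3, 0.6)

The red cylinder started near (6.8, 1.1) and ended near (6.5, 1.7).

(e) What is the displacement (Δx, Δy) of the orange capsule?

(-1.0, 0.1)

From the two frames, the orange capsule sits at roughly (8.8, 5.4) before and (7.8, 5.5) after.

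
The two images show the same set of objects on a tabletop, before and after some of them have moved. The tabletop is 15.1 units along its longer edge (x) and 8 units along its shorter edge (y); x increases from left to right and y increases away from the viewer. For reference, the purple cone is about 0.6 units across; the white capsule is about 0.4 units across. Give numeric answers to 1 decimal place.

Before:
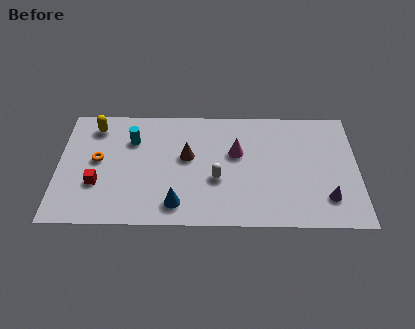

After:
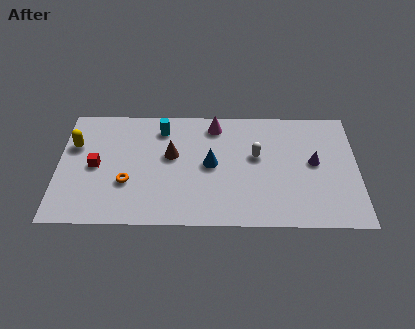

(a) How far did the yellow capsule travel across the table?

1.6

The yellow capsule moved from about (1.8, 6.6) to (0.8, 5.3), a distance of √(1.0² + 1.3²) ≈ 1.6.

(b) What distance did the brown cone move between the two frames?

0.8

The brown cone was near (6.5, 4.6) before and (5.7, 4.7) after, so it travelled √(0.8² + 0.1²) ≈ 0.8 units.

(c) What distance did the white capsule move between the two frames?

2.6

The white capsule was near (8.0, 3.1) before and (10.0, 4.7) after, so it travelled √(2.0² + 1.6²) ≈ 2.6 units.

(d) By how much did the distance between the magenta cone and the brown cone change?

+0.5

The distance was about 2.5 in the first image and 3.0 in the second, so they moved 0.5 units further apart.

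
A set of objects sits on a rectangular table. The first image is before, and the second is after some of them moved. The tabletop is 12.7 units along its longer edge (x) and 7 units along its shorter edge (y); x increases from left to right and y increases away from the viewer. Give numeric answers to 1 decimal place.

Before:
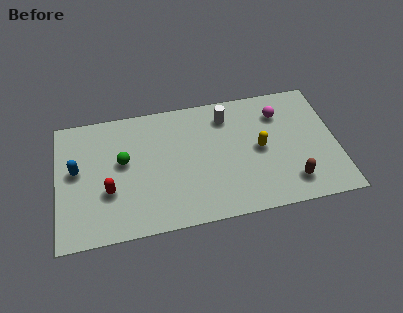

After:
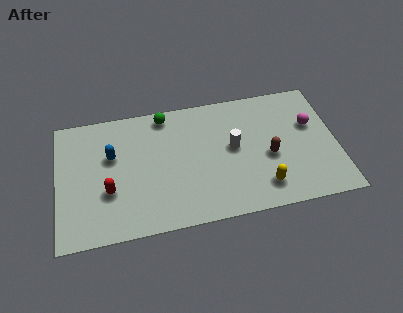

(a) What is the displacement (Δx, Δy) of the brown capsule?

(-0.9, 1.6)

The brown capsule started near (10.5, 1.4) and ended near (9.6, 3.0).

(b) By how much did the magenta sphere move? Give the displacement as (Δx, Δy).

(1.4, -0.9)

The magenta sphere was at about (10.2, 5.3) and moved to about (11.6, 4.4).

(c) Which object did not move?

the red capsule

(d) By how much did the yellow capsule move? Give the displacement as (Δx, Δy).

(0.0, -2.1)

From the two frames, the yellow capsule sits at roughly (9.2, 3.5) before and (9.2, 1.4) after.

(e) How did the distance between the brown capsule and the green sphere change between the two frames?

-2.3

They were about 7.9 units apart before and 5.6 after — 2.3 units closer together.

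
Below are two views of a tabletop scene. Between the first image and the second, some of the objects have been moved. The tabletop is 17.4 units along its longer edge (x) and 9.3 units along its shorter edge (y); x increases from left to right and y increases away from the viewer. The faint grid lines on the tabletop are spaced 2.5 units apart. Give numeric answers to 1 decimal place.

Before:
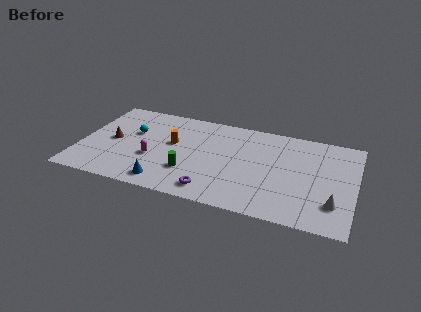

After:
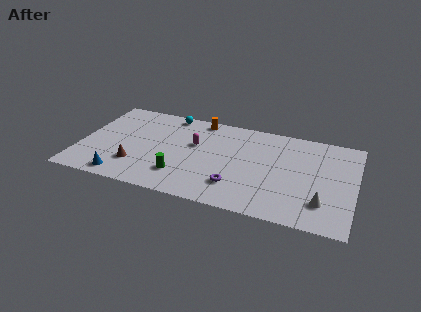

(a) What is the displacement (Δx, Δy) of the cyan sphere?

(2.1, 2.6)

The cyan sphere started near (3.2, 5.8) and ended near (5.3, 8.4).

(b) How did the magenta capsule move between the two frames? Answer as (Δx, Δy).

(2.5, 2.2)

The magenta capsule was at about (4.7, 3.5) and moved to about (7.2, 5.7).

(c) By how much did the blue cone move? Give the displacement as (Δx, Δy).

(-2.7, -0.2)

The blue cone started near (5.7, 1.3) and ended near (3.0, 1.1).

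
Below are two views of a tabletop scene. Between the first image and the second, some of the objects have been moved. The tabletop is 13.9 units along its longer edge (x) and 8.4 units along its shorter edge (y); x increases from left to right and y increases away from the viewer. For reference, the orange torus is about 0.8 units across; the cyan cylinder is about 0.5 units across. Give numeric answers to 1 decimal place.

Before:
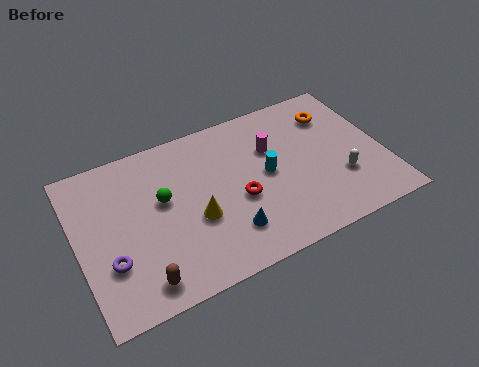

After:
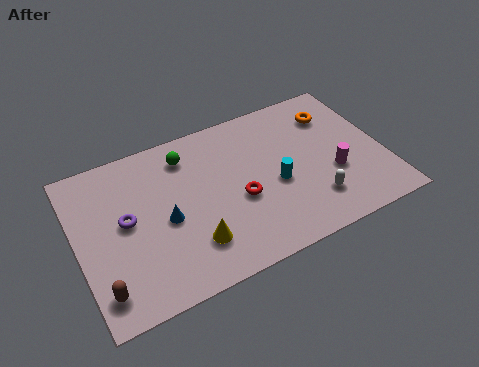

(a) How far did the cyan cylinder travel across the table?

0.8

The cyan cylinder was near (8.6, 4.3) before and (8.9, 3.6) after, so it travelled √(0.3² + 0.7²) ≈ 0.8 units.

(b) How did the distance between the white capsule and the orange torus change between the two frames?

+1.0

Before: roughly 3.7 units apart; after: 4.7. That's 1.0 units further apart.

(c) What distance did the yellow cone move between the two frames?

1.2

From (5.2, 3.3) to (4.9, 2.1), the yellow cone covered √(0.3² + 1.2²) ≈ 1.2 units.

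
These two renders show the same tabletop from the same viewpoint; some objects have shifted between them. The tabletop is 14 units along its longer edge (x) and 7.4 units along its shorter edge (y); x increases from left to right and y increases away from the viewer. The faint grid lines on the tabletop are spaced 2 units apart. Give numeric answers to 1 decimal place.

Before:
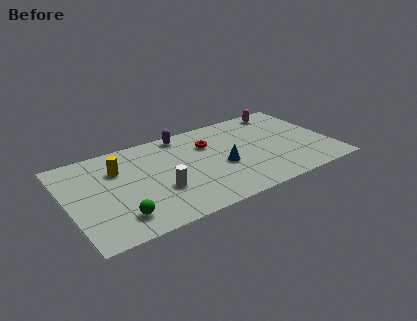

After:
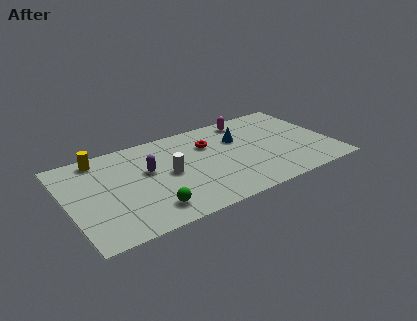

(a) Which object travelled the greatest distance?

the purple capsule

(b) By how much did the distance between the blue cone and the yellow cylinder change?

+1.8

They were about 5.7 units apart before and 7.5 after — 1.8 units further apart.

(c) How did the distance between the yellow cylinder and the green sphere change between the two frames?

+1.8

They were about 3.7 units apart before and 5.5 after — 1.8 units further apart.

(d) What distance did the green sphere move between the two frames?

1.6

From (2.4, 1.5) to (4.0, 1.4), the green sphere covered √(1.6² + 0.1²) ≈ 1.6 units.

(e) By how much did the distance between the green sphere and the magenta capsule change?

-3.0

The distance was about 10.8 in the first image and 7.8 in the second, so they moved 3.0 units closer together.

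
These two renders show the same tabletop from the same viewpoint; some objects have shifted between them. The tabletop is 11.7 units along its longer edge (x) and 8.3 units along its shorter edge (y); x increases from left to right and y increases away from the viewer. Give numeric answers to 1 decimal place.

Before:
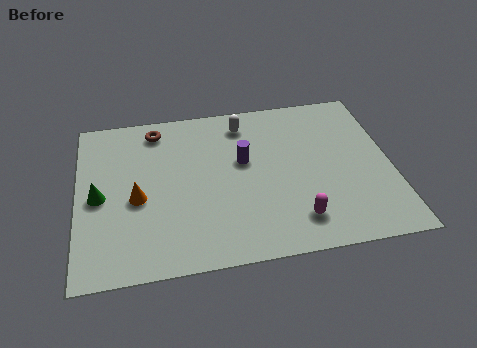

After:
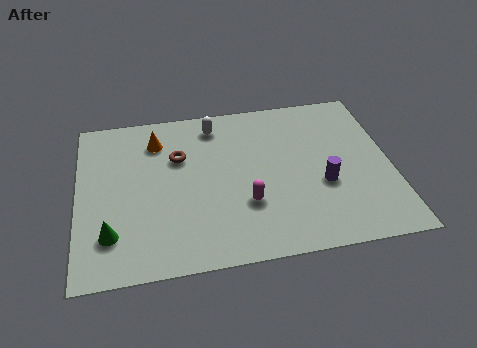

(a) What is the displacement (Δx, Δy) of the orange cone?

(0.8, 2.9)

The orange cone started near (2.2, 3.6) and ended near (3.0, 6.5).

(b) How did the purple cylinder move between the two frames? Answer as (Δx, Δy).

(2.9, -1.7)

The purple cylinder was at about (6.2, 4.9) and moved to about (9.1, 3.2).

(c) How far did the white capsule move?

1.1

The white capsule moved from about (6.3, 6.9) to (5.2, 7.0), a distance of √(1.1² + 0.1²) ≈ 1.1.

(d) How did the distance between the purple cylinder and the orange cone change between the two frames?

+2.7

They were about 4.2 units apart before and 6.9 after — 2.7 units further apart.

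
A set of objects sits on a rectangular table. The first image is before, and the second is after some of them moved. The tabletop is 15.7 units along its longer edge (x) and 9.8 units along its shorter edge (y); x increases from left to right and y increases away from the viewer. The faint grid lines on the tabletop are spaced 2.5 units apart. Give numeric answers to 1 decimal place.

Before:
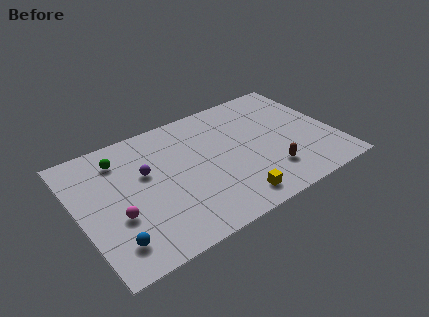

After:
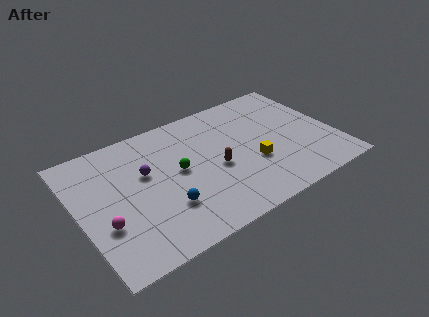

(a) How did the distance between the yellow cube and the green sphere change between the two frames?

-4.0

They were about 8.7 units apart before and 4.7 after — 4.0 units closer together.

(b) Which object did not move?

the purple sphere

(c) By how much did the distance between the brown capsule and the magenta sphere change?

-2.2

They were about 9.3 units apart before and 7.1 after — 2.2 units closer together.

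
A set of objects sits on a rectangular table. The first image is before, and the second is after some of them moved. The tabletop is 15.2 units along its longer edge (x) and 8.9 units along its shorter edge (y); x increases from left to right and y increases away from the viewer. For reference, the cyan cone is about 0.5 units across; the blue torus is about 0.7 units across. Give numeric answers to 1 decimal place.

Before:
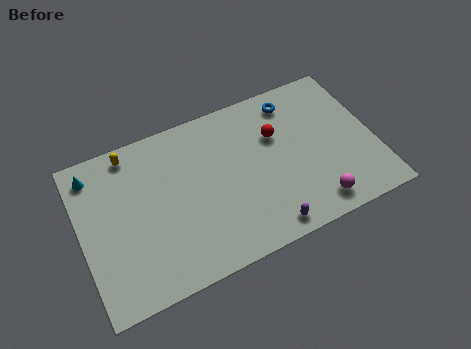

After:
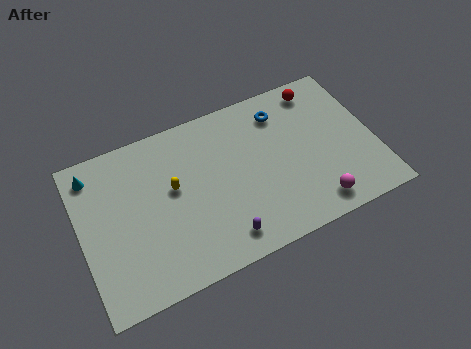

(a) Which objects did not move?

the magenta sphere and the cyan cone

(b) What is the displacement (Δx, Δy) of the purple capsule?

(-2.2, 0.4)

From the two frames, the purple capsule sits at roughly (9.1, 1.0) before and (6.9, 1.4) after.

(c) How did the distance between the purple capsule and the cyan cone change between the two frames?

-1.9

Before: roughly 10.5 units apart; after: 8.6. That's 1.9 units closer together.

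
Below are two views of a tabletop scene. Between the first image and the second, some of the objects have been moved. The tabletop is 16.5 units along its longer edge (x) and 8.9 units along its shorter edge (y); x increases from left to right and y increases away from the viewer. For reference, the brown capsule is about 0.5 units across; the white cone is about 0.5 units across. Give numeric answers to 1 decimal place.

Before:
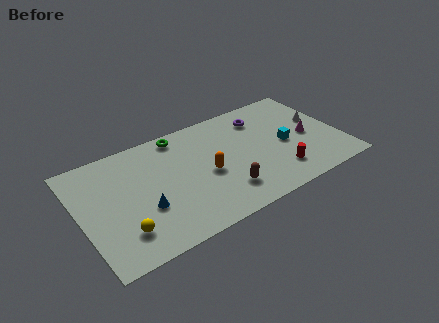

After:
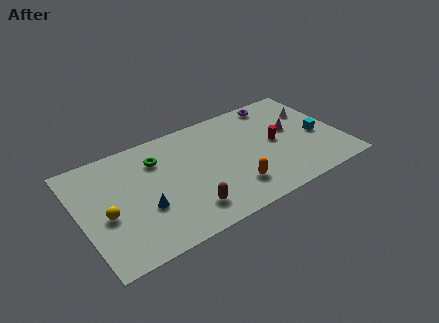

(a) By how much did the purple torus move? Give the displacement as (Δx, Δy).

(1.2, 0.9)

From the two frames, the purple torus sits at roughly (11.9, 7.0) before and (13.1, 7.9) after.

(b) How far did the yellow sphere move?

1.9

The yellow sphere was near (2.3, 2.1) before and (1.5, 3.8) after, so it travelled √(0.8² + 1.7²) ≈ 1.9 units.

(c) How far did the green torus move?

2.1

From (6.7, 7.9) to (5.1, 6.6), the green torus covered √(1.6² + 1.3²) ≈ 2.1 units.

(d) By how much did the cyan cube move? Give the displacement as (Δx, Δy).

(2.1, -0.2)

From the two frames, the cyan cube sits at roughly (13.0, 4.1) before and (15.1, 3.9) after.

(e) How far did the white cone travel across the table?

0.9

The white cone was near (15.4, 5.2) before and (15.1, 6.1) after, so it travelled √(0.3² + 0.9²) ≈ 0.9 units.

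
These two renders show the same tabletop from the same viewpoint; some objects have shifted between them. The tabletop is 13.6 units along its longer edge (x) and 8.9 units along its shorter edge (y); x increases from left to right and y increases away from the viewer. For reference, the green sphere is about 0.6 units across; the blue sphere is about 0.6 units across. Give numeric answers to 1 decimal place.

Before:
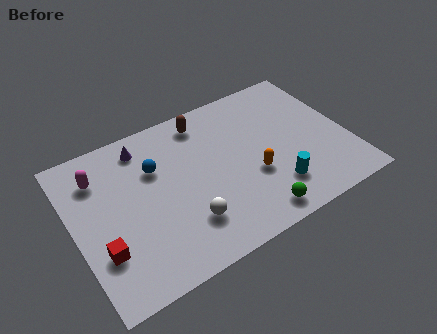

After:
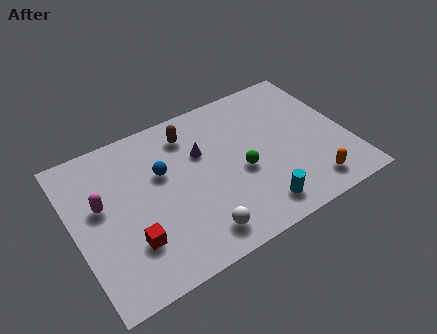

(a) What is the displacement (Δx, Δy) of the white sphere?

(0.4, -0.9)

From the two frames, the white sphere sits at roughly (5.2, 2.3) before and (5.6, 1.4) after.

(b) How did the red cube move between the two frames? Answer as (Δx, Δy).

(1.4, -0.2)

The red cube started near (1.1, 2.7) and ended near (2.5, 2.5).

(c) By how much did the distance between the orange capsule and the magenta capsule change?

+2.6

The distance was about 8.0 in the first image and 10.6 in the second, so they moved 2.6 units further apart.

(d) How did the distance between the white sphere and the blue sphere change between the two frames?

+0.5

Before: roughly 3.8 units apart; after: 4.3. That's 0.5 units further apart.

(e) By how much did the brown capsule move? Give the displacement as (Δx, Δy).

(-0.8, -0.4)

The brown capsule was at about (6.9, 7.6) and moved to about (6.1, 7.2).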